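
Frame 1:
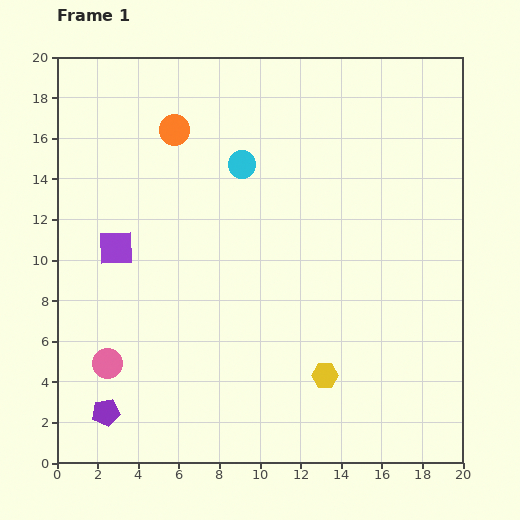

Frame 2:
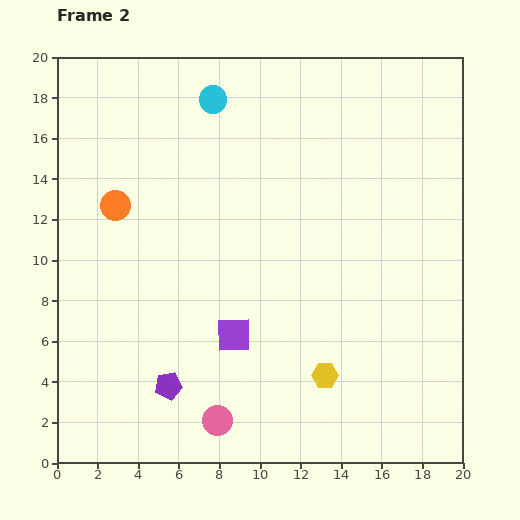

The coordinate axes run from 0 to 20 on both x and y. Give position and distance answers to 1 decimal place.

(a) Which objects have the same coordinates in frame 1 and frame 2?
the yellow hexagon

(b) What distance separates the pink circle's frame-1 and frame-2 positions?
6.1

The pink circle moved from (2.5, 4.9) to (7.9, 2.1), a distance of √(5.4² + 2.8²) ≈ 6.1.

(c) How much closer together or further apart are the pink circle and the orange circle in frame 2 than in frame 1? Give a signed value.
-0.3

Distance in frame 1: 12.0. Distance in frame 2: 11.7.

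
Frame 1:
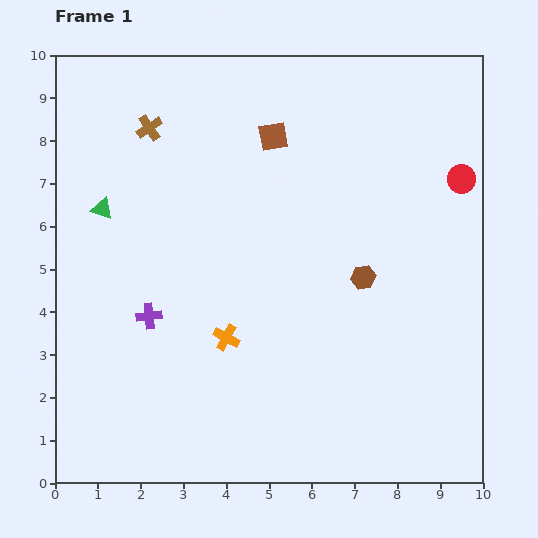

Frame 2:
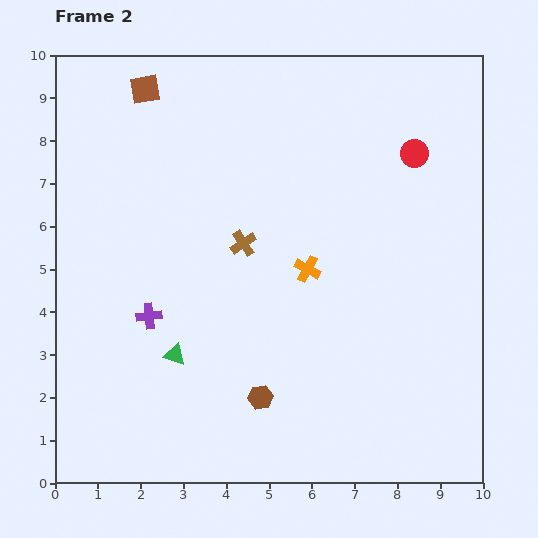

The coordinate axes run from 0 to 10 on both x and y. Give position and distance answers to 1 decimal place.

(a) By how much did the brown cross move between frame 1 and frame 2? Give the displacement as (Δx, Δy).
(2.2, -2.7)

The brown cross was at (2.2, 8.3) in frame 1 and (4.4, 5.6) in frame 2.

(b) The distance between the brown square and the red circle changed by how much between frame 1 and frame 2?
+2.0

Distance in frame 1: 4.5. Distance in frame 2: 6.5.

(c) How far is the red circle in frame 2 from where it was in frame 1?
1.3

The red circle moved from (9.5, 7.1) to (8.4, 7.7), a distance of √(1.1² + 0.6²) ≈ 1.3.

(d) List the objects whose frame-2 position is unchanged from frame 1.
the purple cross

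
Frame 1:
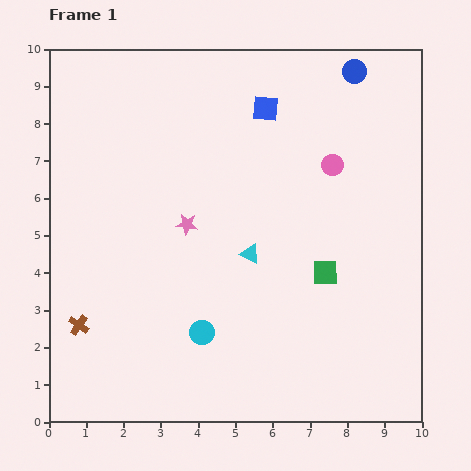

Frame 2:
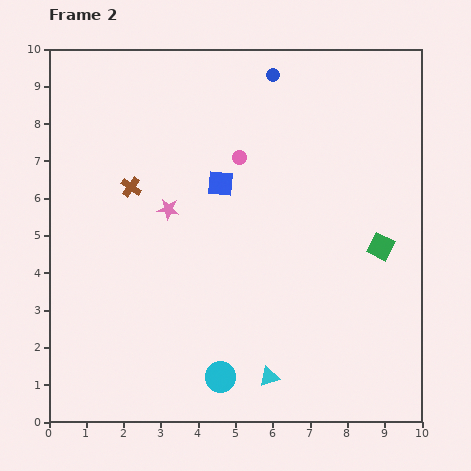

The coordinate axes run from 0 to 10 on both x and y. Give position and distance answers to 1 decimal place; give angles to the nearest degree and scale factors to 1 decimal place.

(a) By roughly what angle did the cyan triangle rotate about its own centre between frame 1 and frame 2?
43° counter-clockwise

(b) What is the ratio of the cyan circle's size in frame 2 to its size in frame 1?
1.3×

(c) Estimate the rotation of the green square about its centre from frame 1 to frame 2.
27° clockwise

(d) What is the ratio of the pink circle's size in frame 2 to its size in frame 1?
0.7×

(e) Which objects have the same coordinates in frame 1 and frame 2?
none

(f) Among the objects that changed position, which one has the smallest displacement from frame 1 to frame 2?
the pink star

(moved 0.6)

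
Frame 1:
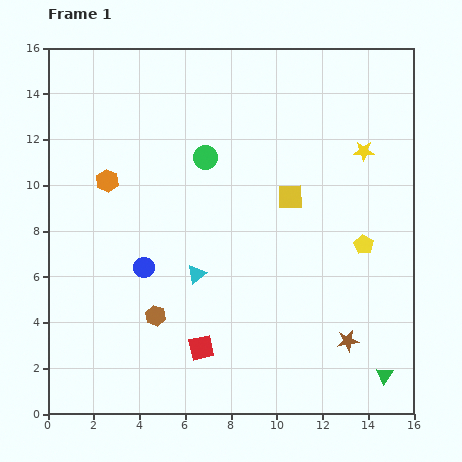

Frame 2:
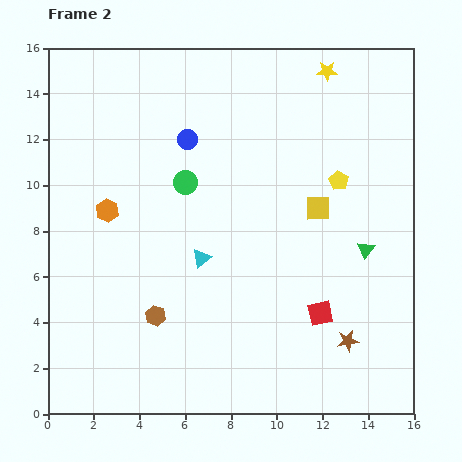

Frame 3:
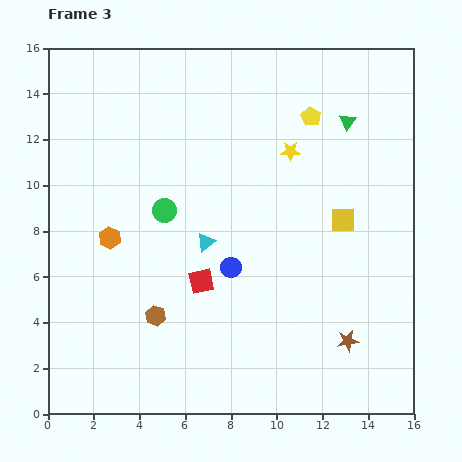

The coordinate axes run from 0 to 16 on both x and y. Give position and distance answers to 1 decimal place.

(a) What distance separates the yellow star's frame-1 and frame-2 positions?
3.8

The yellow star moved from (13.8, 11.5) to (12.2, 15.0), a distance of √(1.6² + 3.5²) ≈ 3.8.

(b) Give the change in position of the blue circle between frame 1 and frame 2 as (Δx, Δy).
(1.9, 5.6)

The blue circle was at (4.2, 6.4) in frame 1 and (6.1, 12.0) in frame 2.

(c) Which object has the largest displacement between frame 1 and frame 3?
the green triangle

(moved 11.2; next 6.1)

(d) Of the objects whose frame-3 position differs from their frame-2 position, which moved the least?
the cyan triangle

(moved 0.7)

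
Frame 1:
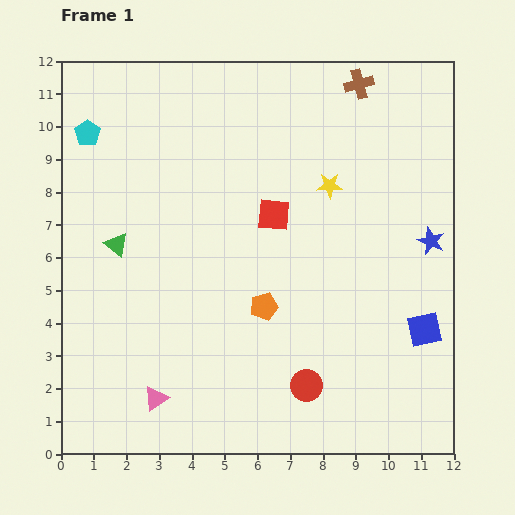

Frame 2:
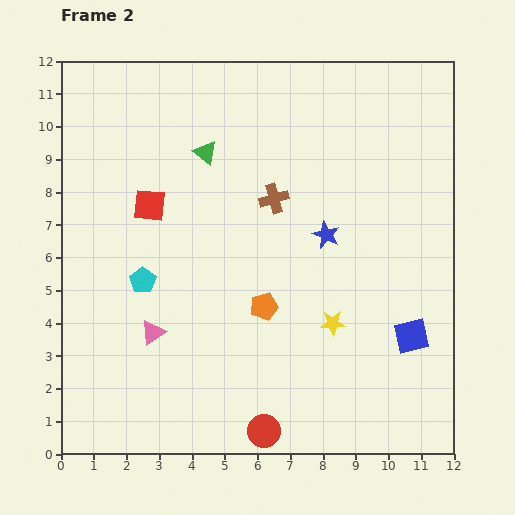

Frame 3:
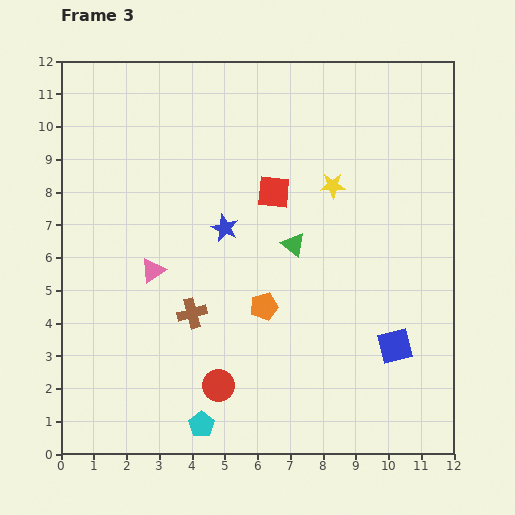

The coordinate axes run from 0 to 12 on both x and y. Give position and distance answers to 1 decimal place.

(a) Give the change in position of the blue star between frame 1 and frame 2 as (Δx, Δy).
(-3.2, 0.2)

The blue star was at (11.3, 6.5) in frame 1 and (8.1, 6.7) in frame 2.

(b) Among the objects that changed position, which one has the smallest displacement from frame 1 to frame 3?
the yellow star

(moved 0.1)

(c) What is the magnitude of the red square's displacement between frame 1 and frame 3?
0.7

The red square moved from (6.5, 7.3) to (6.5, 8.0), a distance of √(0.0² + 0.7²) ≈ 0.7.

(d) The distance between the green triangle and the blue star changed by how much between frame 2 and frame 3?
-2.3

Distance in frame 2: 4.5. Distance in frame 3: 2.2.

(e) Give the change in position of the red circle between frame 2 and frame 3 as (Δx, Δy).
(-1.4, 1.4)

The red circle was at (6.2, 0.7) in frame 2 and (4.8, 2.1) in frame 3.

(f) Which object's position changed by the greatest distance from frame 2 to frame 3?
the cyan pentagon

(moved 4.8; next 4.3)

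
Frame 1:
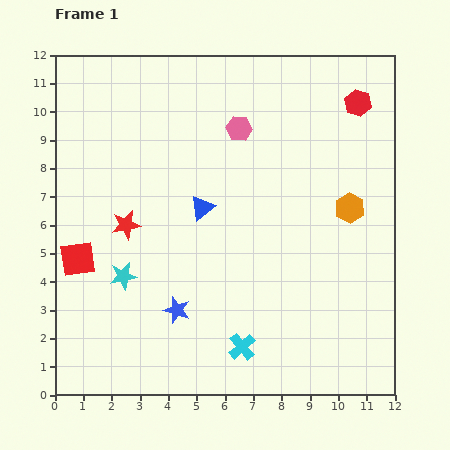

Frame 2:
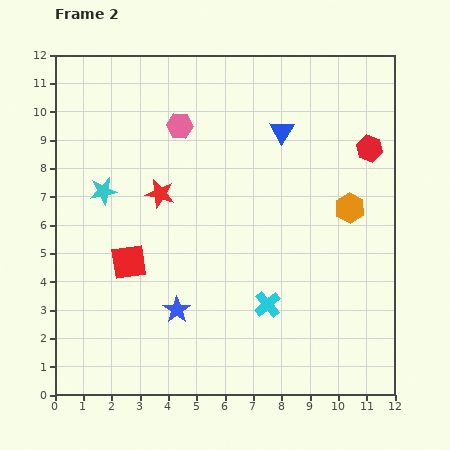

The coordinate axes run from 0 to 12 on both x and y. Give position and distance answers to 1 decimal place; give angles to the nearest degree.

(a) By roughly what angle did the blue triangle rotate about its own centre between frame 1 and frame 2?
20° counter-clockwise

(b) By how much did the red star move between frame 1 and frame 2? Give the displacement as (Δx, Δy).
(1.2, 1.1)

The red star was at (2.5, 6.0) in frame 1 and (3.7, 7.1) in frame 2.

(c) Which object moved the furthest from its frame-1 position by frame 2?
the blue triangle

(moved 3.9; next 3.1)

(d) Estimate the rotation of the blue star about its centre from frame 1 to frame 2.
17° clockwise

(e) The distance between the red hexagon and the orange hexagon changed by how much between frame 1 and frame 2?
-1.5

Distance in frame 1: 3.7. Distance in frame 2: 2.2.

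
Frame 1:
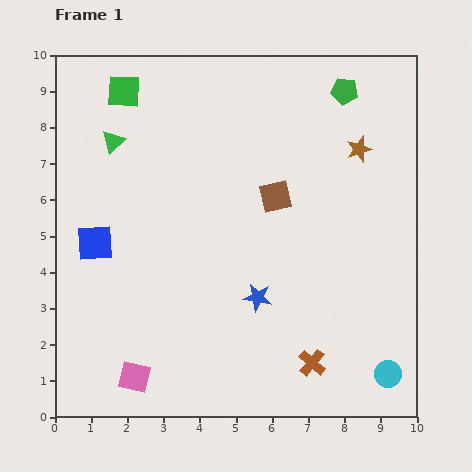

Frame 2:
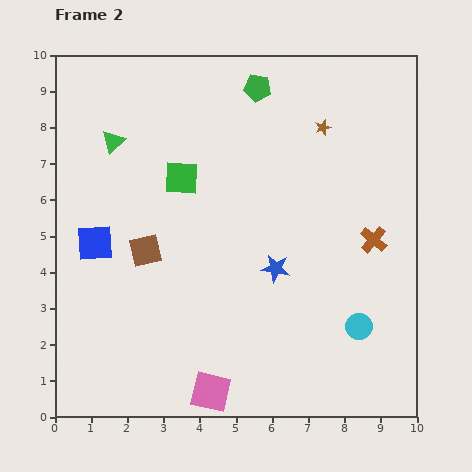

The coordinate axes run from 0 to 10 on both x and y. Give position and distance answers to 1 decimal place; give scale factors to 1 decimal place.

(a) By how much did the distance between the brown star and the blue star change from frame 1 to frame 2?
-0.9

Distance in frame 1: 5.0. Distance in frame 2: 4.1.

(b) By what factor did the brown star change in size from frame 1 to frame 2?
0.6×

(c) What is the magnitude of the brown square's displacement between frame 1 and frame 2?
3.9

The brown square moved from (6.1, 6.1) to (2.5, 4.6), a distance of √(3.6² + 1.5²) ≈ 3.9.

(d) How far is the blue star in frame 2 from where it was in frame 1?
0.9

The blue star moved from (5.6, 3.3) to (6.1, 4.1), a distance of √(0.5² + 0.8²) ≈ 0.9.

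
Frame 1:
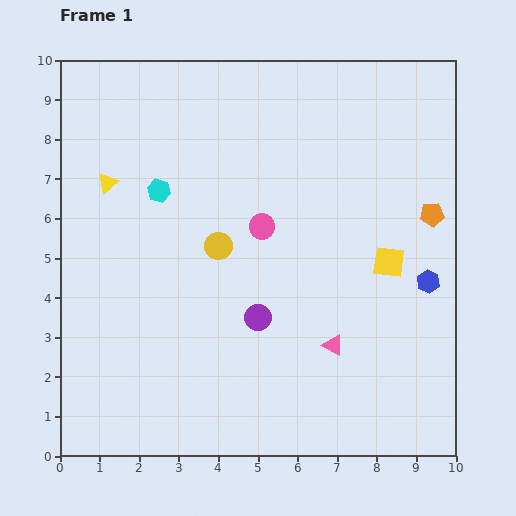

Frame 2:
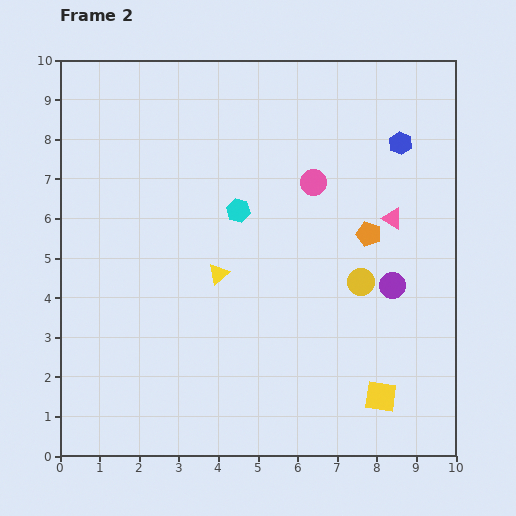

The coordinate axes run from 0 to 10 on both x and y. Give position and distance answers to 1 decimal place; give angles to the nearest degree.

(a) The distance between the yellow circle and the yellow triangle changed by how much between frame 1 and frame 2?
+0.4

Distance in frame 1: 3.2. Distance in frame 2: 3.6.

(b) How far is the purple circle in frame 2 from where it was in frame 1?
3.5

The purple circle moved from (5.0, 3.5) to (8.4, 4.3), a distance of √(3.4² + 0.8²) ≈ 3.5.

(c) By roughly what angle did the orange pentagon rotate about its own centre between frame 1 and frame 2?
23° clockwise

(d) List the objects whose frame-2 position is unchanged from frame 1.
none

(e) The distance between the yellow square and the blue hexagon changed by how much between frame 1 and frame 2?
+5.3

Distance in frame 1: 1.1. Distance in frame 2: 6.4.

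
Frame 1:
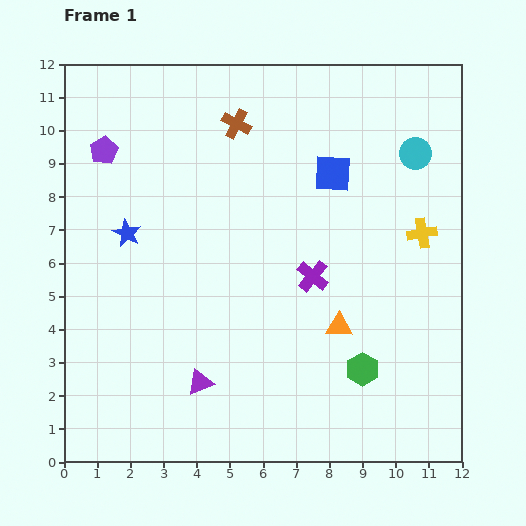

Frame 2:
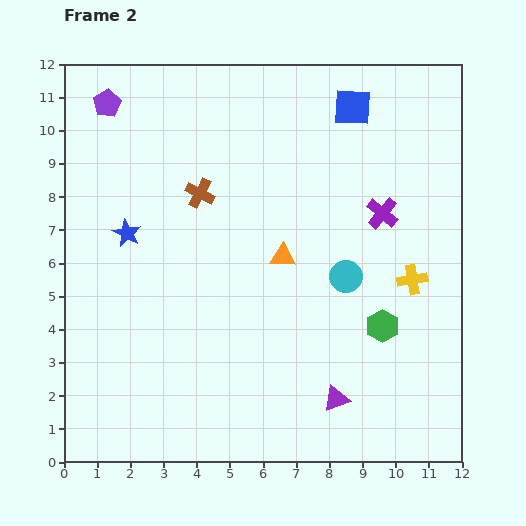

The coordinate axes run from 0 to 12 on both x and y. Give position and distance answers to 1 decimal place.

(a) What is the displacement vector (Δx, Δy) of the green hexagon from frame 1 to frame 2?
(0.6, 1.3)

The green hexagon was at (9.0, 2.8) in frame 1 and (9.6, 4.1) in frame 2.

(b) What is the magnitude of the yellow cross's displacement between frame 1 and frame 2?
1.4

The yellow cross moved from (10.8, 6.9) to (10.5, 5.5), a distance of √(0.3² + 1.4²) ≈ 1.4.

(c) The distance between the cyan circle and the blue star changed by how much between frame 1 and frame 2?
-2.3

Distance in frame 1: 9.0. Distance in frame 2: 6.7.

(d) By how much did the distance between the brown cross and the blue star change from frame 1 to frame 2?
-2.2

Distance in frame 1: 4.7. Distance in frame 2: 2.5.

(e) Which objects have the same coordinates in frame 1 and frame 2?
the blue star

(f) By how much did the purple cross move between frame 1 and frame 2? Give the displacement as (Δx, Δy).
(2.1, 1.9)

The purple cross was at (7.5, 5.6) in frame 1 and (9.6, 7.5) in frame 2.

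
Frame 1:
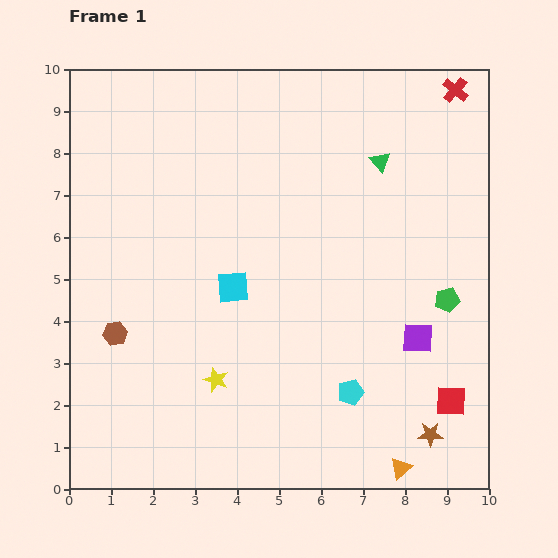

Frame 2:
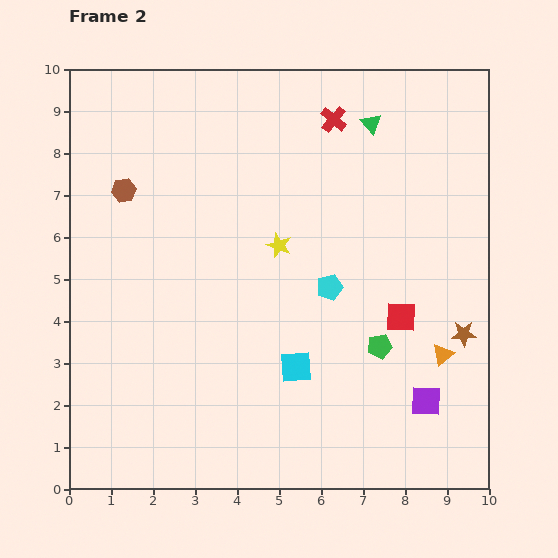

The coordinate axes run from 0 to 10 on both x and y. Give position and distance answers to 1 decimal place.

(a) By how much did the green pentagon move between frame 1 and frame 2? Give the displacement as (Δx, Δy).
(-1.6, -1.1)

The green pentagon was at (9.0, 4.5) in frame 1 and (7.4, 3.4) in frame 2.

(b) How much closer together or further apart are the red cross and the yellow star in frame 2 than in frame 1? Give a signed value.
-5.6

Distance in frame 1: 8.9. Distance in frame 2: 3.3.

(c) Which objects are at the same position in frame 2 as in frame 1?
none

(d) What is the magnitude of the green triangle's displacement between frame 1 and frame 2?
0.9

The green triangle moved from (7.4, 7.8) to (7.2, 8.7), a distance of √(0.2² + 0.9²) ≈ 0.9.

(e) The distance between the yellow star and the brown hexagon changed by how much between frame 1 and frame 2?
+1.3

Distance in frame 1: 2.6. Distance in frame 2: 3.9.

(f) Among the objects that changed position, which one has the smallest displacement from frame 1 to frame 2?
the green triangle

(moved 0.9)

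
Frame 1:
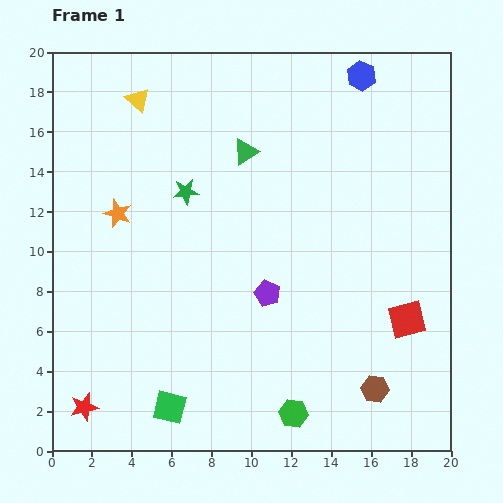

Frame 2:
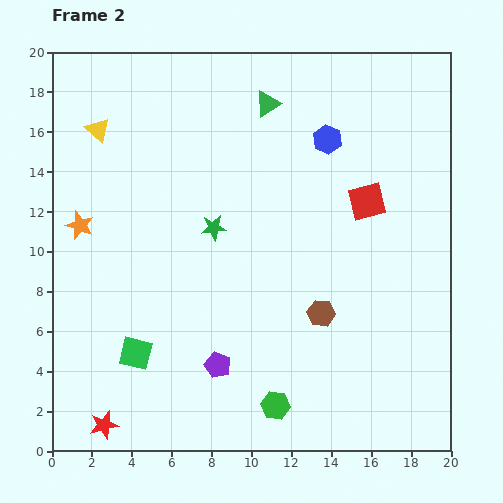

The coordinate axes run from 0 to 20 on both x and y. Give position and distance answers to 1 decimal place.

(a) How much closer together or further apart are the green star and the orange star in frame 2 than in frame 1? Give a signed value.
+3.1

Distance in frame 1: 3.6. Distance in frame 2: 6.7.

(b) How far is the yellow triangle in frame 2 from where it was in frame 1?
2.5

The yellow triangle moved from (4.3, 17.6) to (2.3, 16.1), a distance of √(2.0² + 1.5²) ≈ 2.5.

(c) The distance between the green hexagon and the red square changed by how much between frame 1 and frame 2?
+3.8

Distance in frame 1: 7.4. Distance in frame 2: 11.2.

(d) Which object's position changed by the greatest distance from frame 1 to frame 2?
the red square

(moved 6.2; next 4.7)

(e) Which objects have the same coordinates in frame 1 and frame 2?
none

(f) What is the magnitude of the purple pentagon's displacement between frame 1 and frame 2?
4.4

The purple pentagon moved from (10.8, 7.9) to (8.3, 4.3), a distance of √(2.5² + 3.6²) ≈ 4.4.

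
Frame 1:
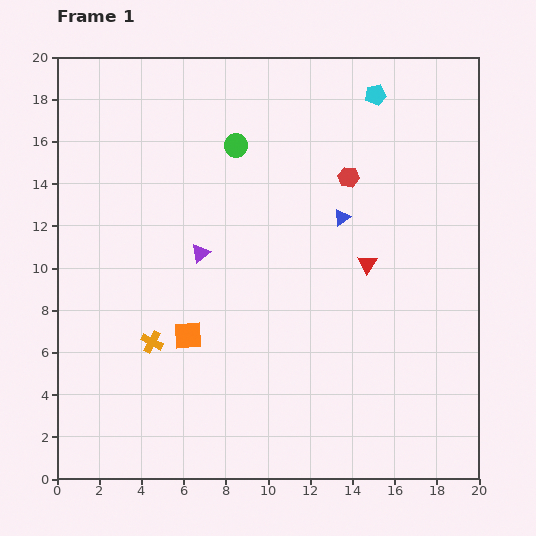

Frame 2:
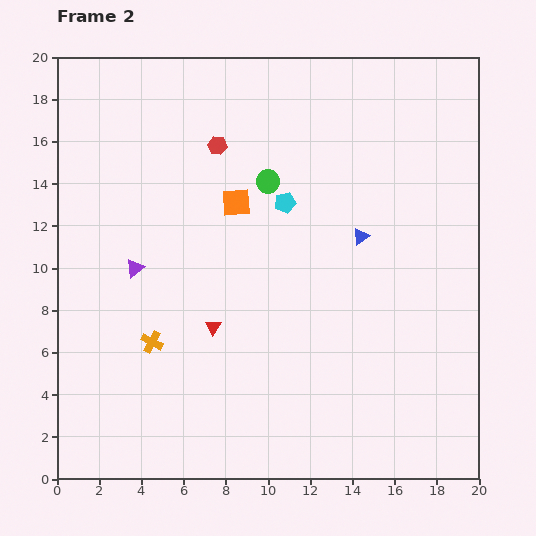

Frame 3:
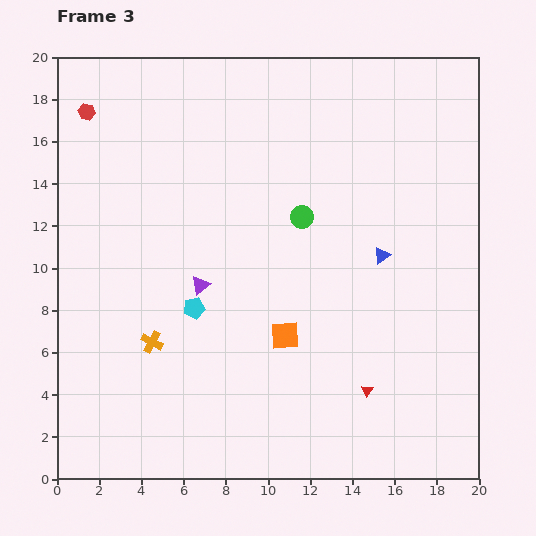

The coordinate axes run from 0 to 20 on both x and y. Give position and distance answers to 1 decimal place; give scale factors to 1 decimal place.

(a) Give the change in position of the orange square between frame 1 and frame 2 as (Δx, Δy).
(2.3, 6.3)

The orange square was at (6.2, 6.8) in frame 1 and (8.5, 13.1) in frame 2.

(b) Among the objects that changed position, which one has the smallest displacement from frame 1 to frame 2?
the blue triangle

(moved 1.3)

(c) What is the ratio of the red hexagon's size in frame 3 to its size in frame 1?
0.8×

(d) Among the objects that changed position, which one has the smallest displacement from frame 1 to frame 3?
the purple triangle

(moved 1.5)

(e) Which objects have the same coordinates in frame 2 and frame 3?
the orange cross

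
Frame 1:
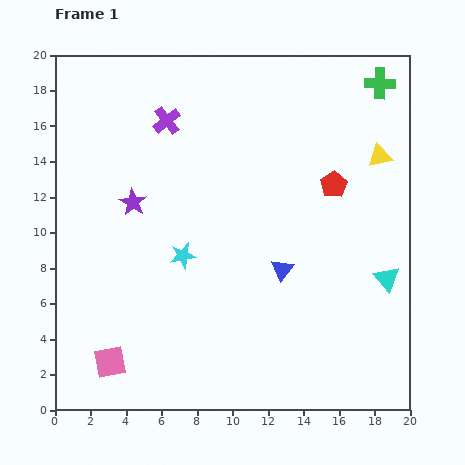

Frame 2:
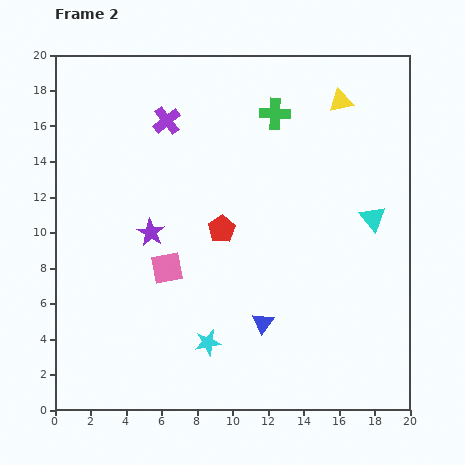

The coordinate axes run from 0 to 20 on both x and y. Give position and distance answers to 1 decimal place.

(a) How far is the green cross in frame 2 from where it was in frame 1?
6.1

The green cross moved from (18.3, 18.4) to (12.4, 16.7), a distance of √(5.9² + 1.7²) ≈ 6.1.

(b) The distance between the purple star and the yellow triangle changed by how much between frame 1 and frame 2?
-1.1

Distance in frame 1: 14.1. Distance in frame 2: 13.0.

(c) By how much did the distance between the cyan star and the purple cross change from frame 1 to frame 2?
+5.0

Distance in frame 1: 7.7. Distance in frame 2: 12.7.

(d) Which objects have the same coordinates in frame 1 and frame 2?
the purple cross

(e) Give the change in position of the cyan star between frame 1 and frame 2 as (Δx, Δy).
(1.4, -4.9)

The cyan star was at (7.2, 8.7) in frame 1 and (8.6, 3.8) in frame 2.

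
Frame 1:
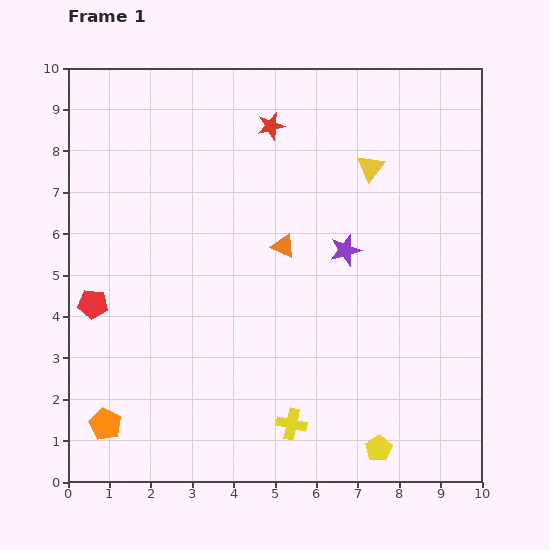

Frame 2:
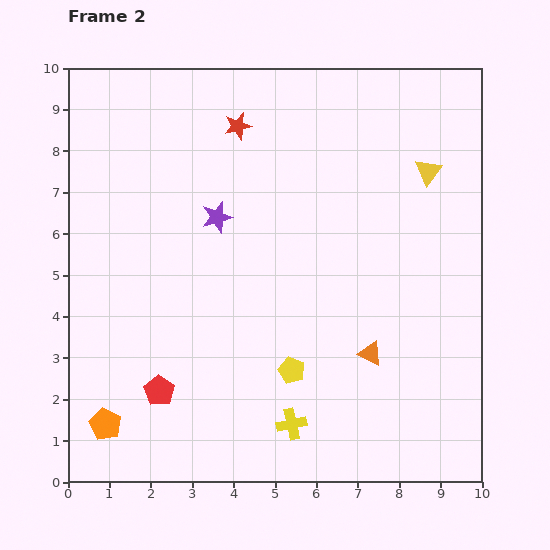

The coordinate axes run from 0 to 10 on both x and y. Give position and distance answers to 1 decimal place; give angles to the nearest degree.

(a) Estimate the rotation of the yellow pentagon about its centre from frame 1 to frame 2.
20° counter-clockwise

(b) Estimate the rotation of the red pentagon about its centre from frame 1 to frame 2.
28° clockwise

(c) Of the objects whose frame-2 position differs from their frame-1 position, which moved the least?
the red star

(moved 0.8)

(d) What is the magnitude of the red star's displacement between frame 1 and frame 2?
0.8

The red star moved from (4.9, 8.6) to (4.1, 8.6), a distance of √(0.8² + 0.0²) ≈ 0.8.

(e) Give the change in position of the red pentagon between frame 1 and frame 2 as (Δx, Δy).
(1.6, -2.1)

The red pentagon was at (0.6, 4.3) in frame 1 and (2.2, 2.2) in frame 2.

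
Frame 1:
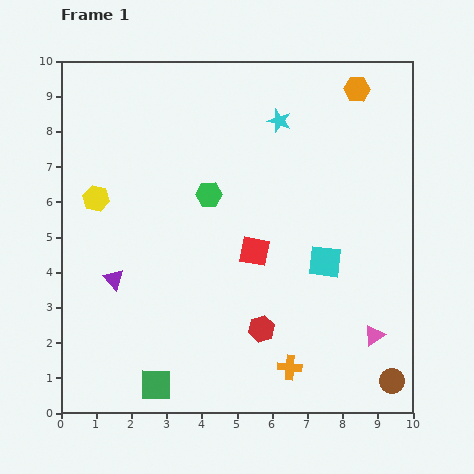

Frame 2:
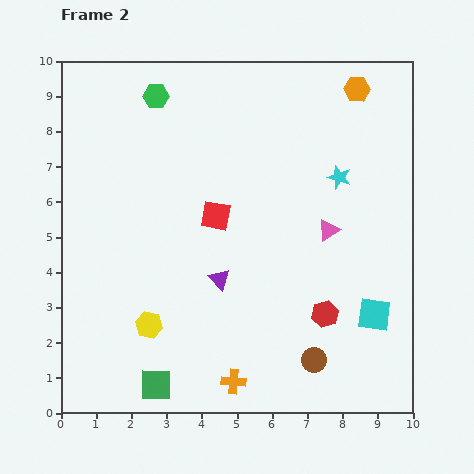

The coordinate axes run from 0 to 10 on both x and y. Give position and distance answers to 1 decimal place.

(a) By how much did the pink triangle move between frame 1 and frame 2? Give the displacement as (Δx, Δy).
(-1.3, 3.0)

The pink triangle was at (8.9, 2.2) in frame 1 and (7.6, 5.2) in frame 2.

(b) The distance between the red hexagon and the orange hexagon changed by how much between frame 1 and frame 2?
-0.8

Distance in frame 1: 7.3. Distance in frame 2: 6.5.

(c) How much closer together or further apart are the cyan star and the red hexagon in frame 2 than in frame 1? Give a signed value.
-2.0

Distance in frame 1: 5.9. Distance in frame 2: 3.9.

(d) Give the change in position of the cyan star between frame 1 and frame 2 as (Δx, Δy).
(1.7, -1.6)

The cyan star was at (6.2, 8.3) in frame 1 and (7.9, 6.7) in frame 2.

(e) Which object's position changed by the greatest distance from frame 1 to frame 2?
the yellow hexagon

(moved 3.9; next 3.3)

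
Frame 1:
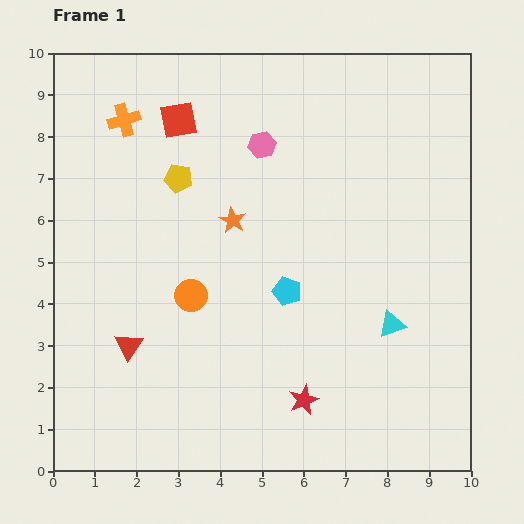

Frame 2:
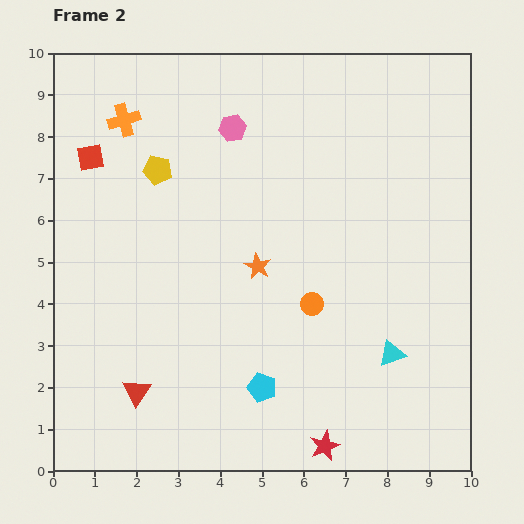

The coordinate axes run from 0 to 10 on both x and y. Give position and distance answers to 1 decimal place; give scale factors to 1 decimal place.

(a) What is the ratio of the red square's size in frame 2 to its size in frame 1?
0.7×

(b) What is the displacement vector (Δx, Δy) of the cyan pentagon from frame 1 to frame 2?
(-0.6, -2.3)

The cyan pentagon was at (5.6, 4.3) in frame 1 and (5.0, 2.0) in frame 2.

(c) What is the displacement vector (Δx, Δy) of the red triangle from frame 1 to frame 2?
(0.2, -1.1)

The red triangle was at (1.8, 3.0) in frame 1 and (2.0, 1.9) in frame 2.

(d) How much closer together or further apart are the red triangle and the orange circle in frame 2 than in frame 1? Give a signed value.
+2.8

Distance in frame 1: 1.9. Distance in frame 2: 4.7.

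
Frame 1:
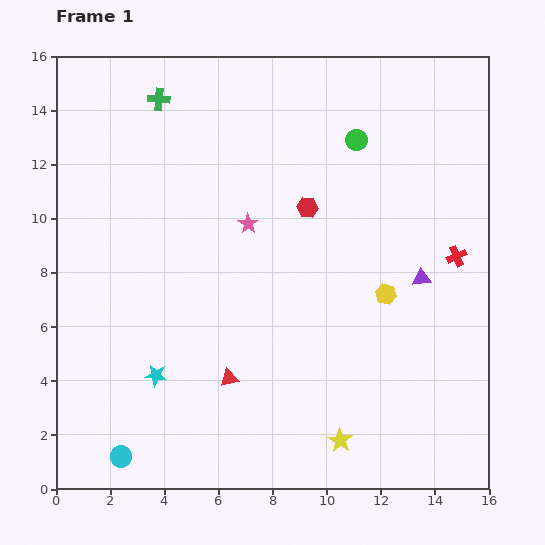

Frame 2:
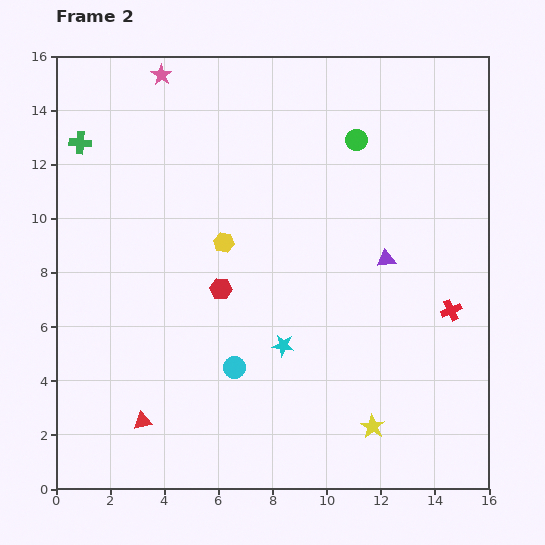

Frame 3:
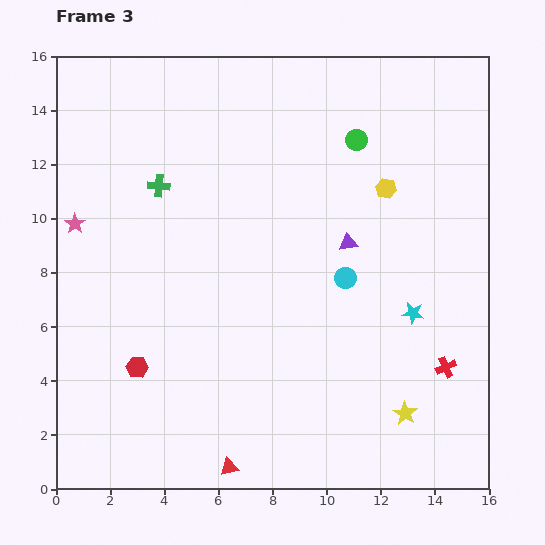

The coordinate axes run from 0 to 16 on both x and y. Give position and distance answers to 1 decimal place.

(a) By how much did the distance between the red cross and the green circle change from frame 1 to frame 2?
+1.5

Distance in frame 1: 5.7. Distance in frame 2: 7.2.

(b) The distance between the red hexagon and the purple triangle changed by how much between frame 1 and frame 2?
+1.3

Distance in frame 1: 4.9. Distance in frame 2: 6.2.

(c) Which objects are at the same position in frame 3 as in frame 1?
the green circle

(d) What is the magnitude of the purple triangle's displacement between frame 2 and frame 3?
1.5

The purple triangle moved from (12.2, 8.5) to (10.8, 9.1), a distance of √(1.4² + 0.6²) ≈ 1.5.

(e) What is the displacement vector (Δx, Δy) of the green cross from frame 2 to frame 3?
(2.9, -1.6)

The green cross was at (0.9, 12.8) in frame 2 and (3.8, 11.2) in frame 3.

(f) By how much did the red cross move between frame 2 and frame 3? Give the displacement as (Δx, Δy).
(-0.2, -2.1)

The red cross was at (14.6, 6.6) in frame 2 and (14.4, 4.5) in frame 3.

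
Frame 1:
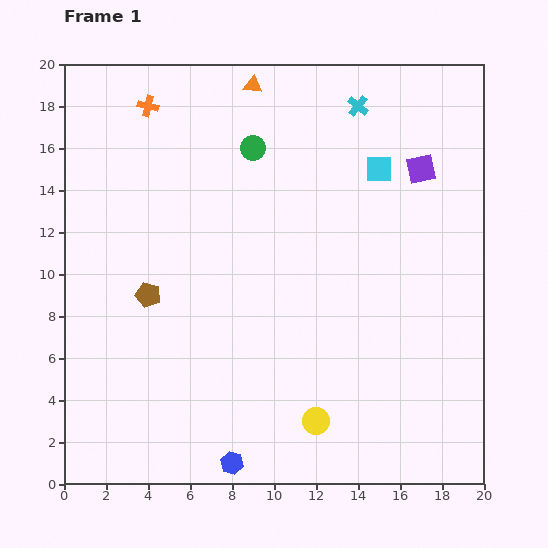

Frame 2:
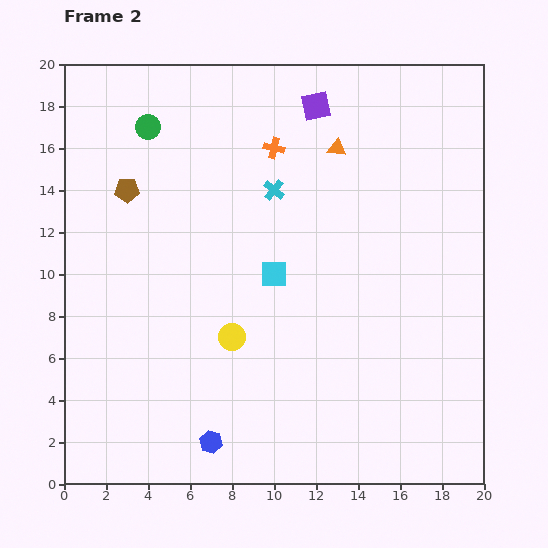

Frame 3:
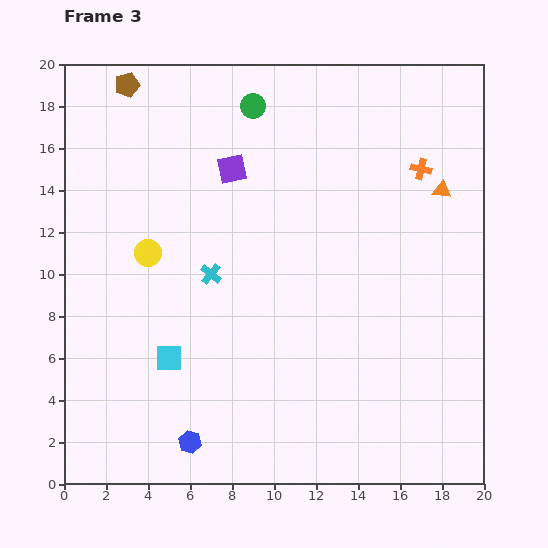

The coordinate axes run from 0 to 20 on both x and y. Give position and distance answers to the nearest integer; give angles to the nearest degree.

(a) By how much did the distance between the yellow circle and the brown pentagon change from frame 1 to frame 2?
-1

Distance in frame 1: 10. Distance in frame 2: 9.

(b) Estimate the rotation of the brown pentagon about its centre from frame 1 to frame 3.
30° counter-clockwise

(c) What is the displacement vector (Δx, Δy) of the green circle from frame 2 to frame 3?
(5, 1)

The green circle was at (4, 17) in frame 2 and (9, 18) in frame 3.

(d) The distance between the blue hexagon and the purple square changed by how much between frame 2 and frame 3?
-4

Distance in frame 2: 17. Distance in frame 3: 13.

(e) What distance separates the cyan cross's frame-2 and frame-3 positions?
5

The cyan cross moved from (10, 14) to (7, 10), a distance of √(3² + 4²) ≈ 5.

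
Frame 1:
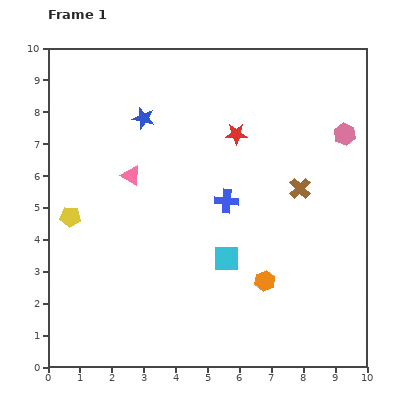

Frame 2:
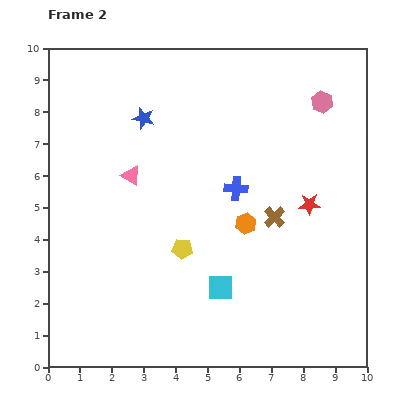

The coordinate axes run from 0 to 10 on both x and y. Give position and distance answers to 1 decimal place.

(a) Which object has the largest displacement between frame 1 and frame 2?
the yellow pentagon

(moved 3.6; next 3.2)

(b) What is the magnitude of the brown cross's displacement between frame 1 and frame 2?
1.2

The brown cross moved from (7.9, 5.6) to (7.1, 4.7), a distance of √(0.8² + 0.9²) ≈ 1.2.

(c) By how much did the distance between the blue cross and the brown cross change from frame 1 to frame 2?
-0.8

Distance in frame 1: 2.3. Distance in frame 2: 1.5.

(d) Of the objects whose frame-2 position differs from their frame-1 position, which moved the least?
the blue cross

(moved 0.5)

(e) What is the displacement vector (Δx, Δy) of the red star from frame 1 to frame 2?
(2.3, -2.2)

The red star was at (5.9, 7.3) in frame 1 and (8.2, 5.1) in frame 2.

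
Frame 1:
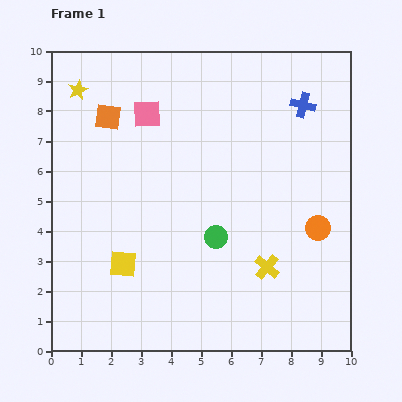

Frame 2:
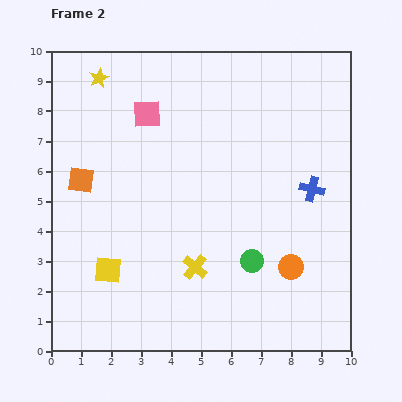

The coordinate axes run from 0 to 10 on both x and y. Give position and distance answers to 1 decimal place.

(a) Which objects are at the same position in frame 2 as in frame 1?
the pink square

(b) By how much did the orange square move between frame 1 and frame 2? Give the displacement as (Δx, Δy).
(-0.9, -2.1)

The orange square was at (1.9, 7.8) in frame 1 and (1.0, 5.7) in frame 2.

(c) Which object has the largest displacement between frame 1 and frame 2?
the blue cross

(moved 2.8; next 2.4)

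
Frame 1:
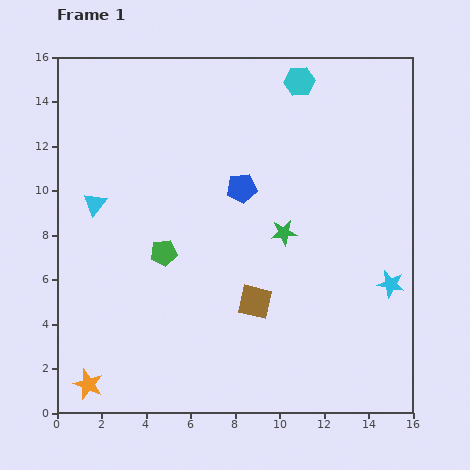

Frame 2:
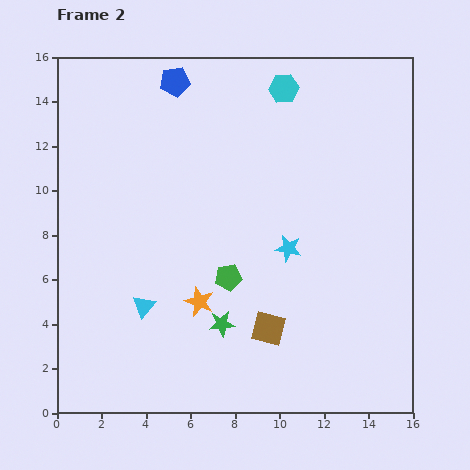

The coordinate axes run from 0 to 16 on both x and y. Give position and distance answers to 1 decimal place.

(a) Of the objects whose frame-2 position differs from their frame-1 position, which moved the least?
the cyan hexagon

(moved 0.8)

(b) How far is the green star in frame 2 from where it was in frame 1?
5.0

The green star moved from (10.2, 8.1) to (7.4, 4.0), a distance of √(2.8² + 4.1²) ≈ 5.0.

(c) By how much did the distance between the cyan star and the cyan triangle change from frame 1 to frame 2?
-6.8

Distance in frame 1: 13.8. Distance in frame 2: 7.0.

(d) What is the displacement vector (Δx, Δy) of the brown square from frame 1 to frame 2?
(0.6, -1.2)

The brown square was at (8.9, 5.0) in frame 1 and (9.5, 3.8) in frame 2.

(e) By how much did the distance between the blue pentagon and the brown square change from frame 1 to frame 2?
+6.8

Distance in frame 1: 5.1. Distance in frame 2: 11.9.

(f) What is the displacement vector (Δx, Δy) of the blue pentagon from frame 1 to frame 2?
(-3.0, 4.8)

The blue pentagon was at (8.3, 10.1) in frame 1 and (5.3, 14.9) in frame 2.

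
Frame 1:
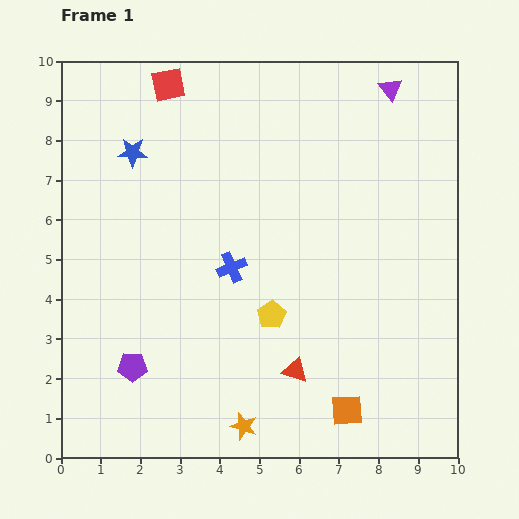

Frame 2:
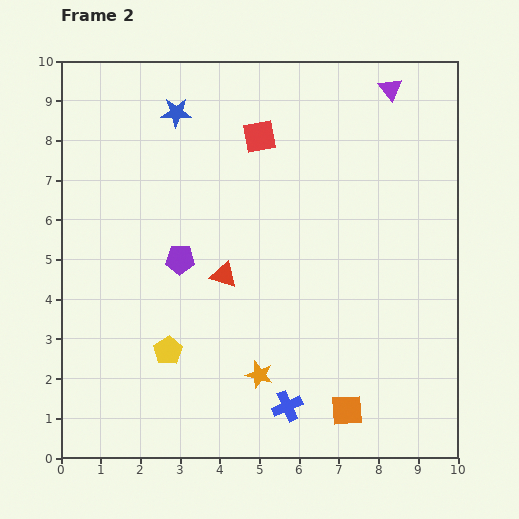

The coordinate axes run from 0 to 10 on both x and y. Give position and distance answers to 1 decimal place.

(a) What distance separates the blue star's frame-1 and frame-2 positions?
1.5

The blue star moved from (1.8, 7.7) to (2.9, 8.7), a distance of √(1.1² + 1.0²) ≈ 1.5.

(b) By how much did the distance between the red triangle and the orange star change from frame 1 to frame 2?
+0.8

Distance in frame 1: 1.9. Distance in frame 2: 2.7.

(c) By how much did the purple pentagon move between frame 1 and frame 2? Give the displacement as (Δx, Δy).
(1.2, 2.7)

The purple pentagon was at (1.8, 2.3) in frame 1 and (3.0, 5.0) in frame 2.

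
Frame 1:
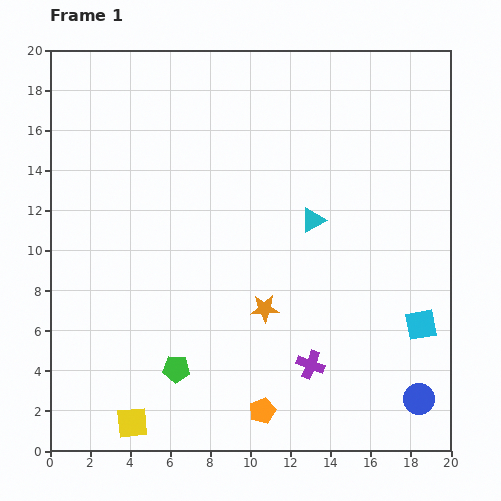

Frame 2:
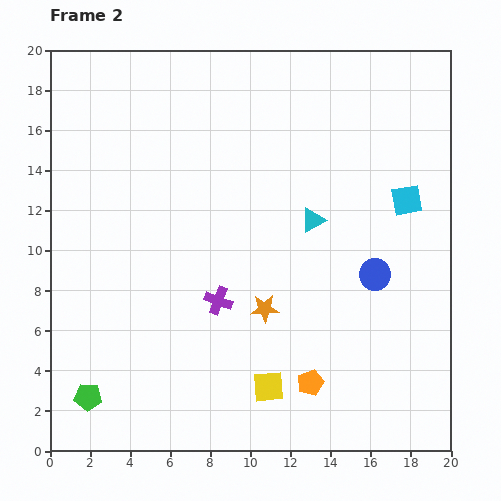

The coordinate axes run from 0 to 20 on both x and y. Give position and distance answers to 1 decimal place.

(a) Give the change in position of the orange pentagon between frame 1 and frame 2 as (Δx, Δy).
(2.4, 1.4)

The orange pentagon was at (10.6, 2.0) in frame 1 and (13.0, 3.4) in frame 2.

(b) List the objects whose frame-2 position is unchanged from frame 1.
the cyan triangle, the orange star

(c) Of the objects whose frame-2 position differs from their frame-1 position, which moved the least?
the orange pentagon

(moved 2.8)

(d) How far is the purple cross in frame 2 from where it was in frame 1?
5.6

The purple cross moved from (13.0, 4.3) to (8.4, 7.5), a distance of √(4.6² + 3.2²) ≈ 5.6.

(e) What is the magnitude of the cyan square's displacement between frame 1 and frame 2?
6.2

The cyan square moved from (18.5, 6.3) to (17.8, 12.5), a distance of √(0.7² + 6.2²) ≈ 6.2.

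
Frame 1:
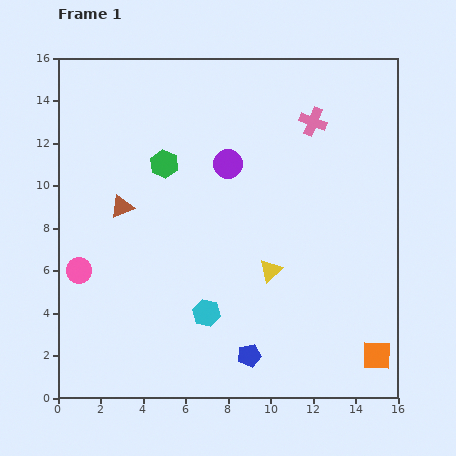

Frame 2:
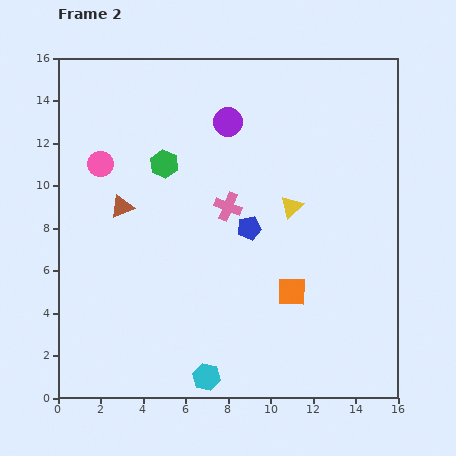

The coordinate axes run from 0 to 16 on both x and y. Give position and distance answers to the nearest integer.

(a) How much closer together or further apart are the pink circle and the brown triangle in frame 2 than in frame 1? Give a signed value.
-2

Distance in frame 1: 4. Distance in frame 2: 2.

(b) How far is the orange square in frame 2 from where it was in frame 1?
5

The orange square moved from (15, 2) to (11, 5), a distance of √(4² + 3²) ≈ 5.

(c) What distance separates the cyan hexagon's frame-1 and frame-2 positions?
3

The cyan hexagon moved from (7, 4) to (7, 1), a distance of √(0² + 3²) ≈ 3.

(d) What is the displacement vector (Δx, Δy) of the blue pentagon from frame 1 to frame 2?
(0, 6)

The blue pentagon was at (9, 2) in frame 1 and (9, 8) in frame 2.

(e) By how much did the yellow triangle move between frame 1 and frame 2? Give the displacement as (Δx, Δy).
(1, 3)

The yellow triangle was at (10, 6) in frame 1 and (11, 9) in frame 2.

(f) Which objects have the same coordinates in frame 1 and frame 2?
the brown triangle, the green hexagon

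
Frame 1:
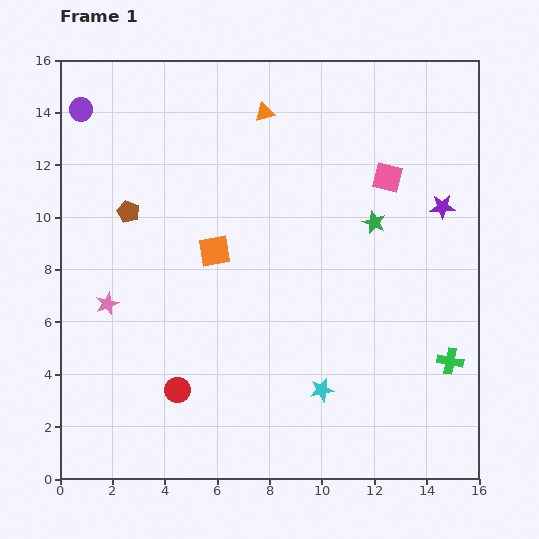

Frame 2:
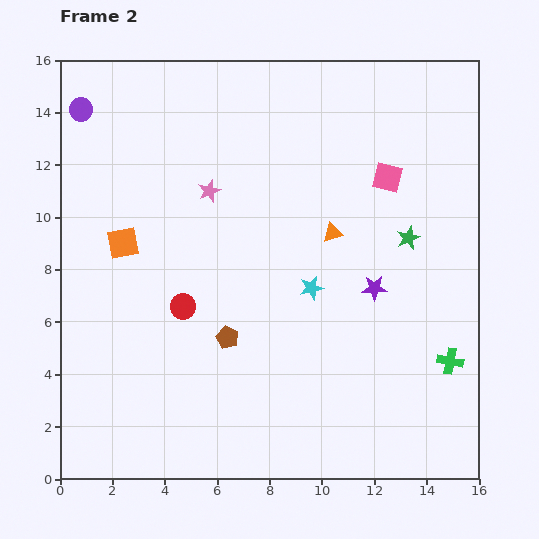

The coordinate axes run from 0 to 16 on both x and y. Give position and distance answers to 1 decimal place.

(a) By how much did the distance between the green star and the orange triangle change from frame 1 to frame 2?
-3.0

Distance in frame 1: 5.9. Distance in frame 2: 2.9.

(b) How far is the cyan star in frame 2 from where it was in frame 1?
3.9

The cyan star moved from (10.0, 3.4) to (9.6, 7.3), a distance of √(0.4² + 3.9²) ≈ 3.9.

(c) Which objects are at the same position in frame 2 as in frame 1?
the purple circle, the green cross, the pink square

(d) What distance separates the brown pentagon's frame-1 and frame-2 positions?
6.1

The brown pentagon moved from (2.6, 10.2) to (6.4, 5.4), a distance of √(3.8² + 4.8²) ≈ 6.1.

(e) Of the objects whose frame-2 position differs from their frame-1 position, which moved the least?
the green star

(moved 1.4)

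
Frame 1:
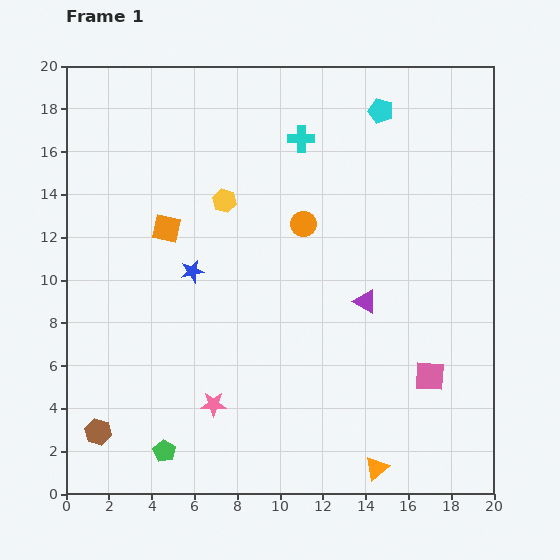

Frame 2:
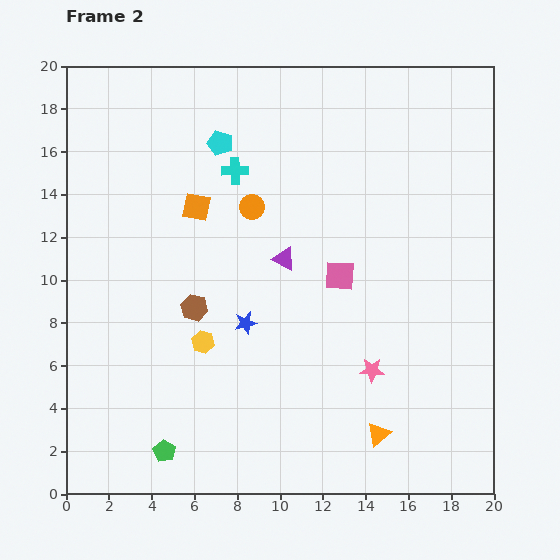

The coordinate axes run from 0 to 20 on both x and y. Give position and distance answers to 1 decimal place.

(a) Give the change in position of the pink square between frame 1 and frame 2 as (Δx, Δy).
(-4.2, 4.7)

The pink square was at (17.0, 5.5) in frame 1 and (12.8, 10.2) in frame 2.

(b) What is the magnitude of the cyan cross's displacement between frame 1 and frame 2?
3.4

The cyan cross moved from (11.0, 16.6) to (7.9, 15.1), a distance of √(3.1² + 1.5²) ≈ 3.4.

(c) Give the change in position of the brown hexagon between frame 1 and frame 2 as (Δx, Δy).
(4.5, 5.8)

The brown hexagon was at (1.5, 2.9) in frame 1 and (6.0, 8.7) in frame 2.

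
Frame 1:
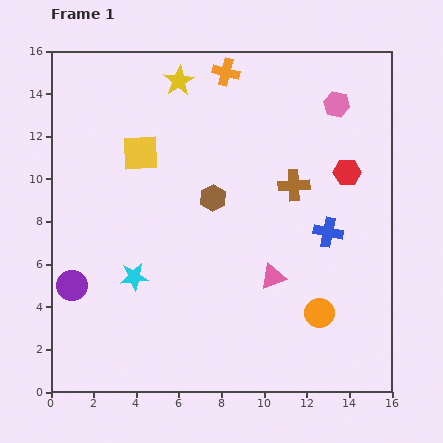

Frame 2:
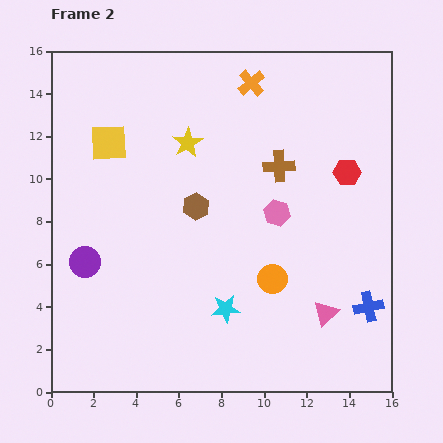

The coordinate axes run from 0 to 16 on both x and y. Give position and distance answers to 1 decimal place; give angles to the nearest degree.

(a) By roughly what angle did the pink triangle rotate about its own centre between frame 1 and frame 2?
25° counter-clockwise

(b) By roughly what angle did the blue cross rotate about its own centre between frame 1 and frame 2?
23° counter-clockwise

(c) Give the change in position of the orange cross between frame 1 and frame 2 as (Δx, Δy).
(1.2, -0.5)

The orange cross was at (8.2, 15.0) in frame 1 and (9.4, 14.5) in frame 2.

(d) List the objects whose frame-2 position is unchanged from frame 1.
the red hexagon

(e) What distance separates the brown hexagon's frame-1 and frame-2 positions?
0.9

The brown hexagon moved from (7.6, 9.1) to (6.8, 8.7), a distance of √(0.8² + 0.4²) ≈ 0.9.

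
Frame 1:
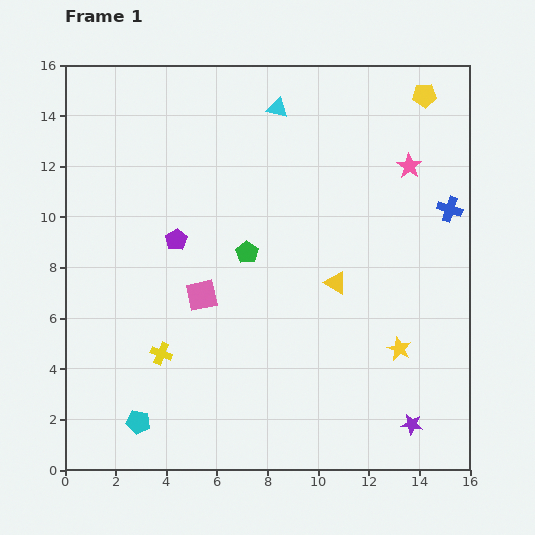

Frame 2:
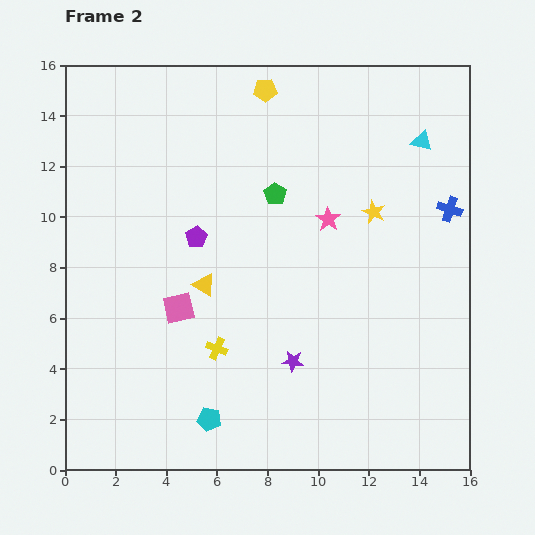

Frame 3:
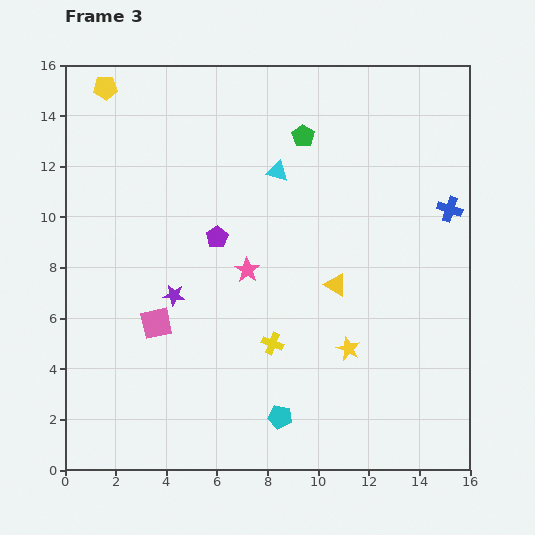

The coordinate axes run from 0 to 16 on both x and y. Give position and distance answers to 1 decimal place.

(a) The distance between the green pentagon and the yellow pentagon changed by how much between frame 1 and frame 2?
-5.3

Distance in frame 1: 9.4. Distance in frame 2: 4.1.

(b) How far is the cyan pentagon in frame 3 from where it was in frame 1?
5.6

The cyan pentagon moved from (2.9, 1.9) to (8.5, 2.1), a distance of √(5.6² + 0.2²) ≈ 5.6.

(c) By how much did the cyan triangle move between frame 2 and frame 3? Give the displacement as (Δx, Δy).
(-5.7, -1.2)

The cyan triangle was at (14.1, 13.0) in frame 2 and (8.4, 11.8) in frame 3.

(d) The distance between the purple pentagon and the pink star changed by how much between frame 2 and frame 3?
-3.4

Distance in frame 2: 5.2. Distance in frame 3: 1.8.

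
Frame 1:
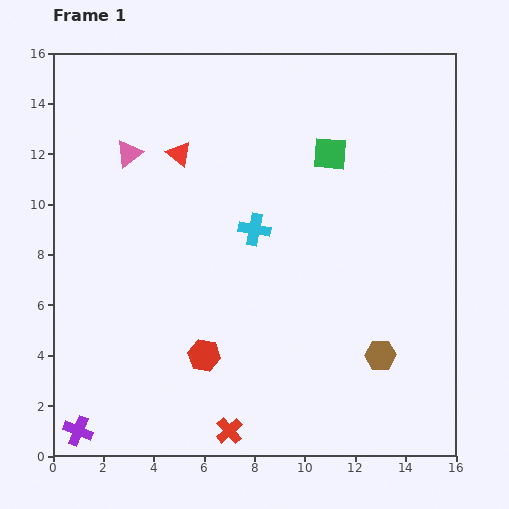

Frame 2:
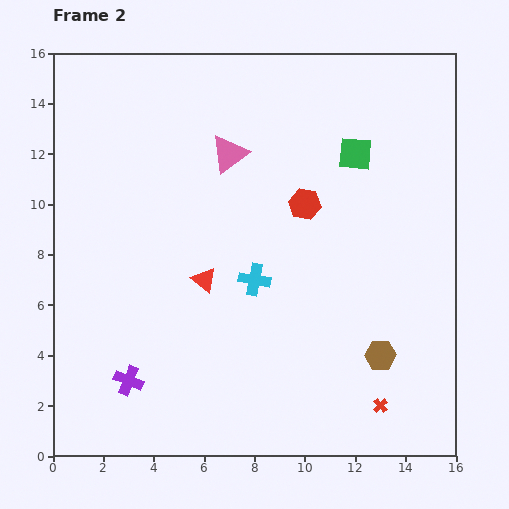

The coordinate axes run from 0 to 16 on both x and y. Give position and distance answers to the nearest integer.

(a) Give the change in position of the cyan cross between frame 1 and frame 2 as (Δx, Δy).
(0, -2)

The cyan cross was at (8, 9) in frame 1 and (8, 7) in frame 2.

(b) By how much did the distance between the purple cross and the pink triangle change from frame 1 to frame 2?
-1

Distance in frame 1: 11. Distance in frame 2: 10.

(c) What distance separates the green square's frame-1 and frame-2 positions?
1

The green square moved from (11, 12) to (12, 12), a distance of √(1² + 0²) ≈ 1.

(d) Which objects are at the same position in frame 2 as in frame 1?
the brown hexagon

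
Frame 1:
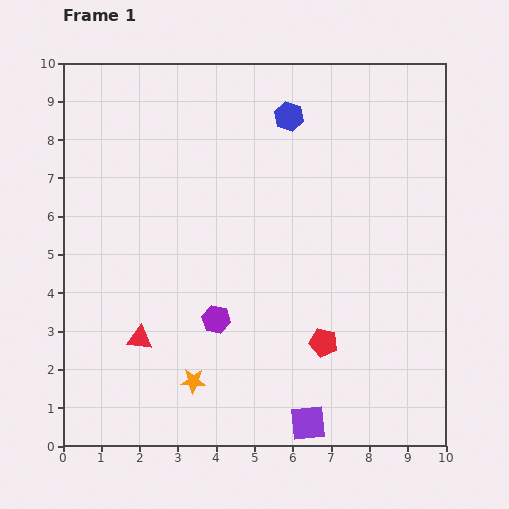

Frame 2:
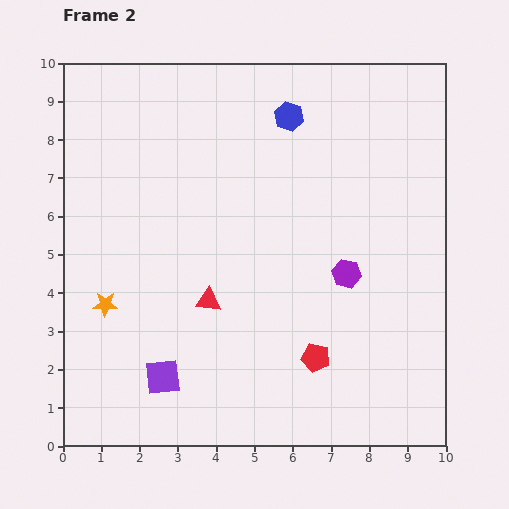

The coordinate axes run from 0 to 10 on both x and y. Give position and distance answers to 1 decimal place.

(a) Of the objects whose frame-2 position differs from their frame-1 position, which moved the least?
the red pentagon

(moved 0.4)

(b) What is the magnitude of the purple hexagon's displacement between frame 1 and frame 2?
3.6

The purple hexagon moved from (4.0, 3.3) to (7.4, 4.5), a distance of √(3.4² + 1.2²) ≈ 3.6.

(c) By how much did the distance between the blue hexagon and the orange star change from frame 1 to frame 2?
-0.4

Distance in frame 1: 7.3. Distance in frame 2: 6.9.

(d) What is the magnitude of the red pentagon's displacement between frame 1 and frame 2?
0.4

The red pentagon moved from (6.8, 2.7) to (6.6, 2.3), a distance of √(0.2² + 0.4²) ≈ 0.4.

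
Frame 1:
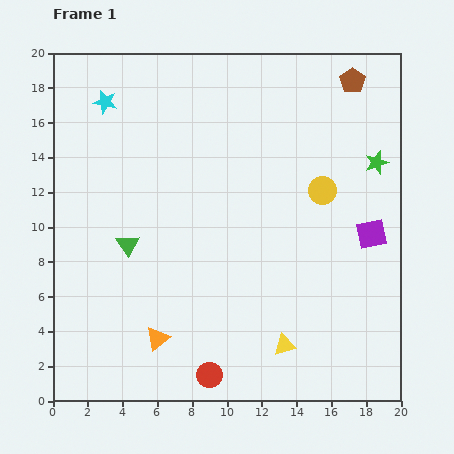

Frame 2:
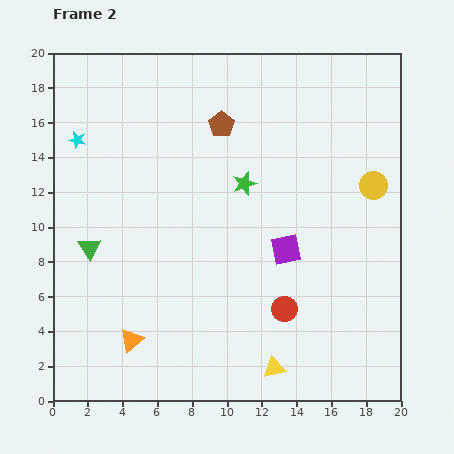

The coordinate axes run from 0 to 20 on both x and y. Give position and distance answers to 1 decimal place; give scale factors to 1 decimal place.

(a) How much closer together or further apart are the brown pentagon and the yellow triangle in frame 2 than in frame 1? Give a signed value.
-1.4

Distance in frame 1: 15.7. Distance in frame 2: 14.3.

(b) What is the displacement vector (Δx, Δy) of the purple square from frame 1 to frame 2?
(-4.9, -0.9)

The purple square was at (18.3, 9.6) in frame 1 and (13.4, 8.7) in frame 2.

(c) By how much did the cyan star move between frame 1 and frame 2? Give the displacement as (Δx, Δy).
(-1.6, -2.2)

The cyan star was at (3.0, 17.2) in frame 1 and (1.4, 15.0) in frame 2.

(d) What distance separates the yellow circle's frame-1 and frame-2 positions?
2.9

The yellow circle moved from (15.5, 12.1) to (18.4, 12.4), a distance of √(2.9² + 0.3²) ≈ 2.9.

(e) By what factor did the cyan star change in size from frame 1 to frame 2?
0.7×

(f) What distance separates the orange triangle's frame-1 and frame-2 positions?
1.5

The orange triangle moved from (6.0, 3.6) to (4.5, 3.5), a distance of √(1.5² + 0.1²) ≈ 1.5.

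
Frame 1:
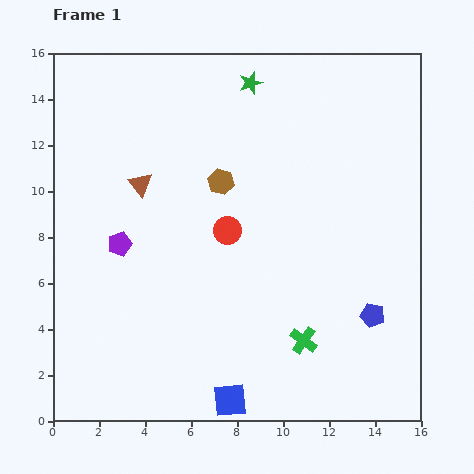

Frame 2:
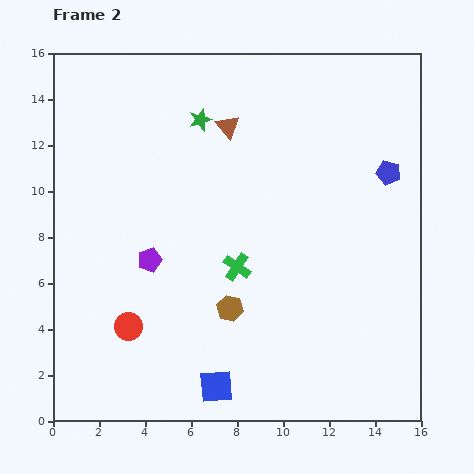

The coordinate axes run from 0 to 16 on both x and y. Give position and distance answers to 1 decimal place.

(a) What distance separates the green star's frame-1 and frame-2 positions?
2.7

The green star moved from (8.6, 14.7) to (6.4, 13.1), a distance of √(2.2² + 1.6²) ≈ 2.7.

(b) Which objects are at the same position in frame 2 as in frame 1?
none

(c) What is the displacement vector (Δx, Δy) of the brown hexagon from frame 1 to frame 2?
(0.4, -5.5)

The brown hexagon was at (7.3, 10.4) in frame 1 and (7.7, 4.9) in frame 2.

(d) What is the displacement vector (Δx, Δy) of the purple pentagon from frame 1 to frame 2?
(1.3, -0.7)

The purple pentagon was at (2.9, 7.7) in frame 1 and (4.2, 7.0) in frame 2.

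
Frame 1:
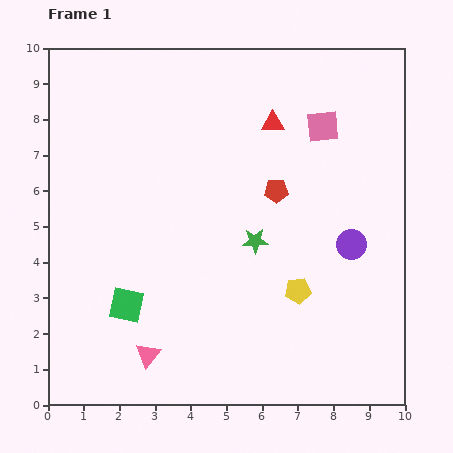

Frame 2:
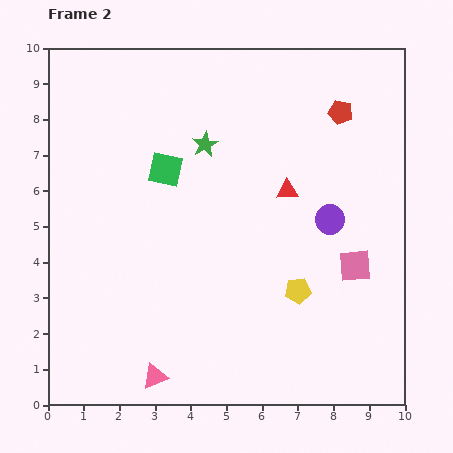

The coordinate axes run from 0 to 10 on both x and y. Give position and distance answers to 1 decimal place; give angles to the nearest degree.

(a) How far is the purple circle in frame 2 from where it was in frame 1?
0.9

The purple circle moved from (8.5, 4.5) to (7.9, 5.2), a distance of √(0.6² + 0.7²) ≈ 0.9.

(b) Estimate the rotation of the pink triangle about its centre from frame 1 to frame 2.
31° clockwise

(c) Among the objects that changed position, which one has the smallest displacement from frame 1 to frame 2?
the pink triangle

(moved 0.6)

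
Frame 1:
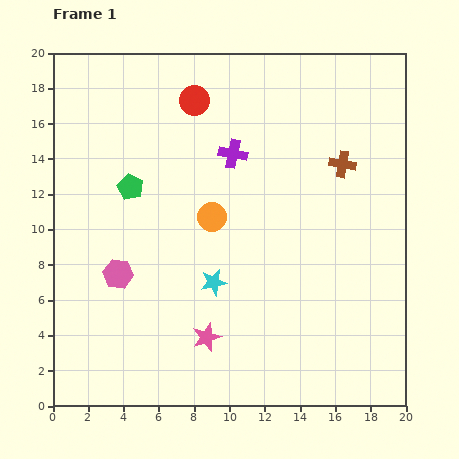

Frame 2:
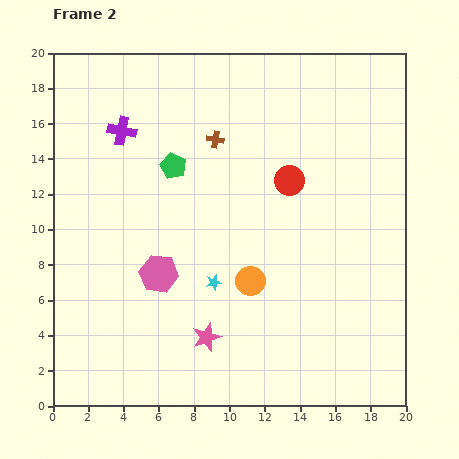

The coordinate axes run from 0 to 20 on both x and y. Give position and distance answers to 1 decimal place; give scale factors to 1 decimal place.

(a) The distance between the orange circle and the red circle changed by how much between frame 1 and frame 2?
-0.6

Distance in frame 1: 6.7. Distance in frame 2: 6.1.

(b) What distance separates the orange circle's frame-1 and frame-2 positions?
4.2

The orange circle moved from (9.0, 10.7) to (11.2, 7.1), a distance of √(2.2² + 3.6²) ≈ 4.2.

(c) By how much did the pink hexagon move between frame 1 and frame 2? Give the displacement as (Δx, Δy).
(2.3, 0.0)

The pink hexagon was at (3.7, 7.5) in frame 1 and (6.0, 7.5) in frame 2.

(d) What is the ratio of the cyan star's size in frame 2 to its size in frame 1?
0.6×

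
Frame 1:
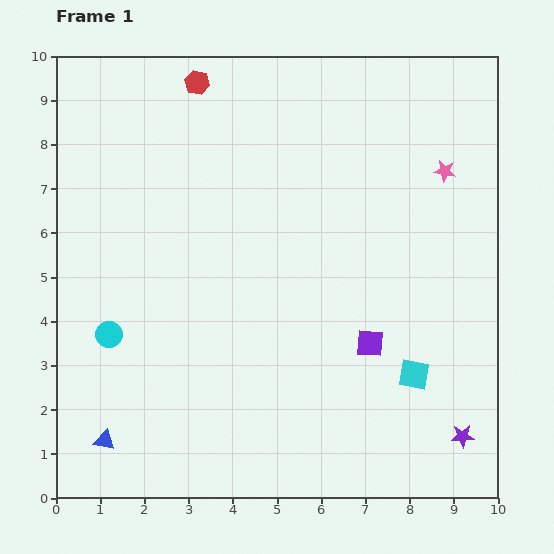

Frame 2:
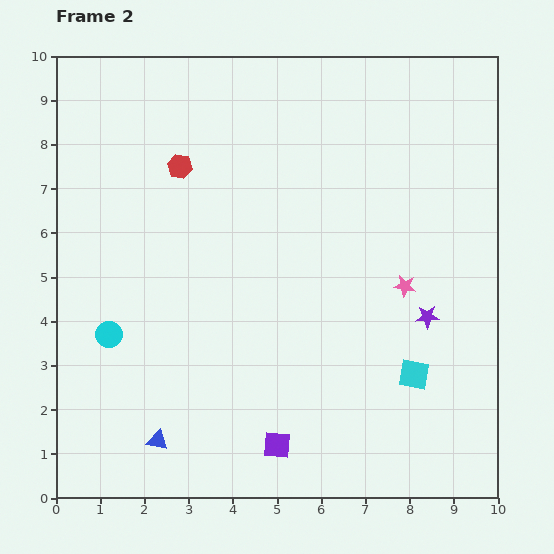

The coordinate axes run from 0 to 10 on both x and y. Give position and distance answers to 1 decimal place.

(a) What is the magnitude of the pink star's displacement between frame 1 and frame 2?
2.8

The pink star moved from (8.8, 7.4) to (7.9, 4.8), a distance of √(0.9² + 2.6²) ≈ 2.8.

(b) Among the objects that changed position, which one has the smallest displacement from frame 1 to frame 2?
the blue triangle

(moved 1.2)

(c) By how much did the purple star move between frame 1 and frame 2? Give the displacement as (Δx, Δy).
(-0.8, 2.7)

The purple star was at (9.2, 1.4) in frame 1 and (8.4, 4.1) in frame 2.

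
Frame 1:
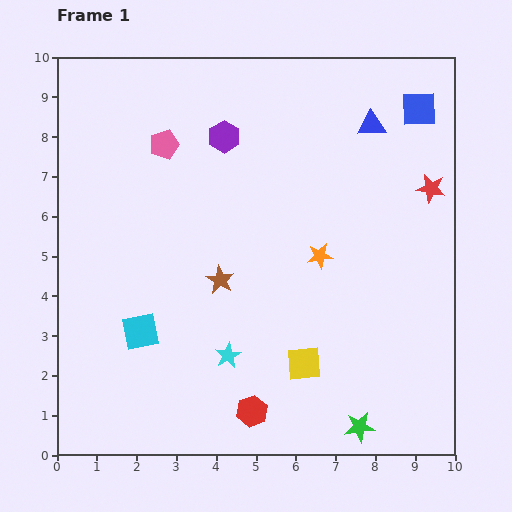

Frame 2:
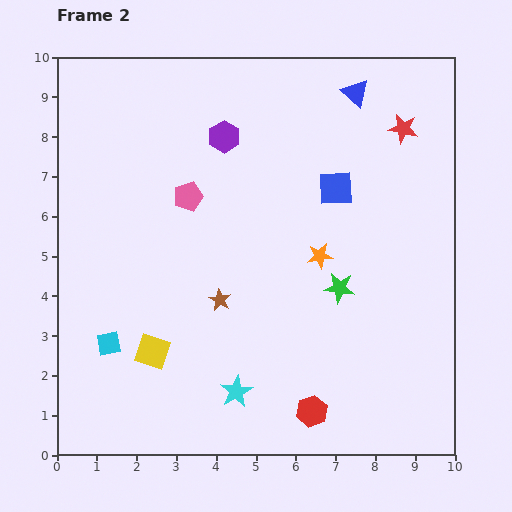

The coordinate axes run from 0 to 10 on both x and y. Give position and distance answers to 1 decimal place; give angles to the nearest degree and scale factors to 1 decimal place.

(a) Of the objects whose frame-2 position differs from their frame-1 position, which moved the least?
the brown star

(moved 0.5)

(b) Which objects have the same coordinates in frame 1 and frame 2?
the purple hexagon, the orange star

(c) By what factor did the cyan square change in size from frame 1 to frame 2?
0.6×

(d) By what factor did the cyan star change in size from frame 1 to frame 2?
1.3×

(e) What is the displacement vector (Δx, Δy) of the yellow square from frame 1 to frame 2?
(-3.8, 0.3)

The yellow square was at (6.2, 2.3) in frame 1 and (2.4, 2.6) in frame 2.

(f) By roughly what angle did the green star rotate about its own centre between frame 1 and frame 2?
15° clockwise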